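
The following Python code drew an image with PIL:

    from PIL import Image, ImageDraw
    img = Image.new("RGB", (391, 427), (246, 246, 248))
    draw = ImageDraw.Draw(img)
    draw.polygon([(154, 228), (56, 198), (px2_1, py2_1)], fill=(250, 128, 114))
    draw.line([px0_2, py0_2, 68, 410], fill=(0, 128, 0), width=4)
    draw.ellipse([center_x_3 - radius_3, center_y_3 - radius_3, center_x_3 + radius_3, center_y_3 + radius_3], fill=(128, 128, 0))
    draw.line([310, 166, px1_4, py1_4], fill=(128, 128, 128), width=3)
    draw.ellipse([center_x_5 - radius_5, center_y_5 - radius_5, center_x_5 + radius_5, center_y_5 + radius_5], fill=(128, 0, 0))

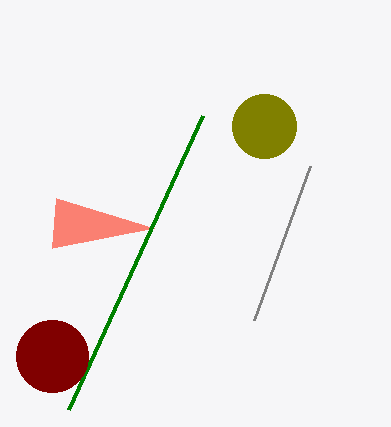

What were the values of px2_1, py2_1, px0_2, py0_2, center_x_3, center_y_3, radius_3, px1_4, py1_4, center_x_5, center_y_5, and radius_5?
px2_1 = 52
py2_1 = 248
px0_2 = 202
py0_2 = 116
center_x_3 = 264
center_y_3 = 126
radius_3 = 32
px1_4 = 254
py1_4 = 320
center_x_5 = 52
center_y_5 = 356
radius_5 = 36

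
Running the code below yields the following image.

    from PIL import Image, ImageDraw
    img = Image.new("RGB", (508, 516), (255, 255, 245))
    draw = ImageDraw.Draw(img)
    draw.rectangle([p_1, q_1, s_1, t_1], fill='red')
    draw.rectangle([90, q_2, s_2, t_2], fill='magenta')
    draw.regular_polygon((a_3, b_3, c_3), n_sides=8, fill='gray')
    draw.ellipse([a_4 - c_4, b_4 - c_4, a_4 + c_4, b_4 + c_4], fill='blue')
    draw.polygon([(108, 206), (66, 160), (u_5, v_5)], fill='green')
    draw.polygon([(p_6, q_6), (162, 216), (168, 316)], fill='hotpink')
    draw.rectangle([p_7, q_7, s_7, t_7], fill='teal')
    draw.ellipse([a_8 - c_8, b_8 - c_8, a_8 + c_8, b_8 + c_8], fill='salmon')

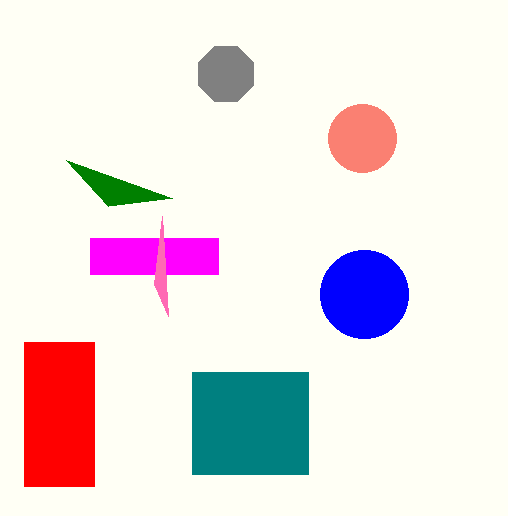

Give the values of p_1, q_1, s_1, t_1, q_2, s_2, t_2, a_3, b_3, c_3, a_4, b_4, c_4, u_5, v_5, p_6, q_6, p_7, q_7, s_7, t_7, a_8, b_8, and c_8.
p_1 = 24; q_1 = 342; s_1 = 94; t_1 = 486; q_2 = 238; s_2 = 218; t_2 = 274; a_3 = 226; b_3 = 74; c_3 = 30; a_4 = 364; b_4 = 294; c_4 = 44; u_5 = 172; v_5 = 198; p_6 = 154; q_6 = 284; p_7 = 192; q_7 = 372; s_7 = 308; t_7 = 474; a_8 = 362; b_8 = 138; c_8 = 34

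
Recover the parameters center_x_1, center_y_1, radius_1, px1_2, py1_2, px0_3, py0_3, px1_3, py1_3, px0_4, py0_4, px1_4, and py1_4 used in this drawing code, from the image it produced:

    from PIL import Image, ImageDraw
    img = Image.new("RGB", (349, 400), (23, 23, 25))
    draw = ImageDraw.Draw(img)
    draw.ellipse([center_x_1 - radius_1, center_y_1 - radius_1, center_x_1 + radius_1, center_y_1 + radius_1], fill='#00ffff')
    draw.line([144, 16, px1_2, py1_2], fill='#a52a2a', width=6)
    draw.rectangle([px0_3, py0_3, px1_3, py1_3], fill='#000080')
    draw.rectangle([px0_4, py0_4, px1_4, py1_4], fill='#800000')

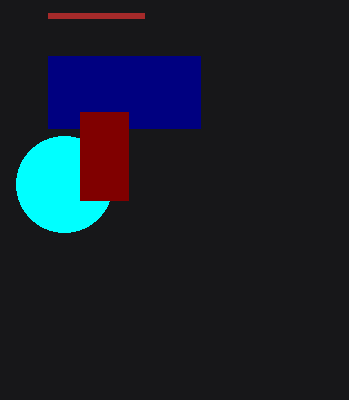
center_x_1 = 64
center_y_1 = 184
radius_1 = 48
px1_2 = 48
py1_2 = 16
px0_3 = 48
py0_3 = 56
px1_3 = 200
py1_3 = 128
px0_4 = 80
py0_4 = 112
px1_4 = 128
py1_4 = 200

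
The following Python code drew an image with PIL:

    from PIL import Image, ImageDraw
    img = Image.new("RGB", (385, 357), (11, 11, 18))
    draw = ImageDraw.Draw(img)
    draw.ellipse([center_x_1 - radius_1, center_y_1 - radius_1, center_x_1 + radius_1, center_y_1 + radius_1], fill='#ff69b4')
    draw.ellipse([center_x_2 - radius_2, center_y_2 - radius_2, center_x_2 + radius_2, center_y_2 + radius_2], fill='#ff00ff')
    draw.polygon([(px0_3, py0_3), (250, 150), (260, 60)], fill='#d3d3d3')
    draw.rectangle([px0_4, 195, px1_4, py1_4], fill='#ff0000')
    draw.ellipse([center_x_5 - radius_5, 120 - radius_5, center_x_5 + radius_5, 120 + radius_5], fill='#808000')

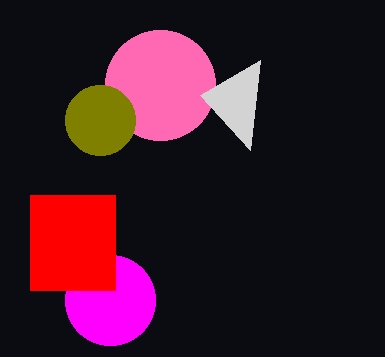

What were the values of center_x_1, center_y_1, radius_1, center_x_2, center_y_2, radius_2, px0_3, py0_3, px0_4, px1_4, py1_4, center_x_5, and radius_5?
center_x_1 = 160, center_y_1 = 85, radius_1 = 55, center_x_2 = 110, center_y_2 = 300, radius_2 = 45, px0_3 = 200, py0_3 = 95, px0_4 = 30, px1_4 = 115, py1_4 = 290, center_x_5 = 100, radius_5 = 35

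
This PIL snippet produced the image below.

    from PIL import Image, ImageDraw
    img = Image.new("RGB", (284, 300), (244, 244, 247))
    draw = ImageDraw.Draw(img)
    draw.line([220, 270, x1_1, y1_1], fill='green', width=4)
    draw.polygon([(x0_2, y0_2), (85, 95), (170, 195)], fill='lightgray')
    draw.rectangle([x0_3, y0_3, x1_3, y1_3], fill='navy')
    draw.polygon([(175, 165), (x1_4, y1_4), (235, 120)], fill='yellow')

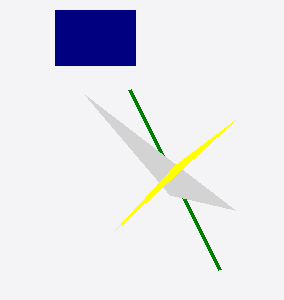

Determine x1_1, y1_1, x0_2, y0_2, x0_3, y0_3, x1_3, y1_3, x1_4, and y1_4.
x1_1 = 130, y1_1 = 90, x0_2 = 235, y0_2 = 210, x0_3 = 55, y0_3 = 10, x1_3 = 135, y1_3 = 65, x1_4 = 115, y1_4 = 230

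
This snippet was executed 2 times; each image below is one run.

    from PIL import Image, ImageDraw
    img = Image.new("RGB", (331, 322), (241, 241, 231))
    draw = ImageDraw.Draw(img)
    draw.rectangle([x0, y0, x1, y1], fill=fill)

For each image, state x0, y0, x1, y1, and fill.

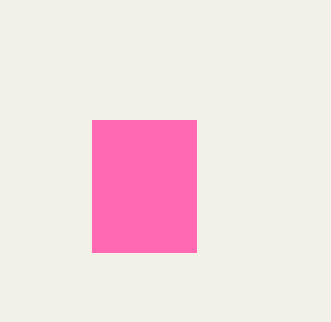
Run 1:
x0 = 92
y0 = 120
x1 = 196
y1 = 252
fill = 'hotpink'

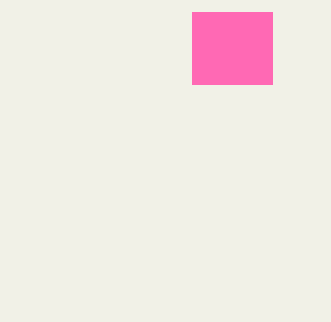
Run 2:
x0 = 192; y0 = 12; x1 = 272; y1 = 84; fill = 'hotpink'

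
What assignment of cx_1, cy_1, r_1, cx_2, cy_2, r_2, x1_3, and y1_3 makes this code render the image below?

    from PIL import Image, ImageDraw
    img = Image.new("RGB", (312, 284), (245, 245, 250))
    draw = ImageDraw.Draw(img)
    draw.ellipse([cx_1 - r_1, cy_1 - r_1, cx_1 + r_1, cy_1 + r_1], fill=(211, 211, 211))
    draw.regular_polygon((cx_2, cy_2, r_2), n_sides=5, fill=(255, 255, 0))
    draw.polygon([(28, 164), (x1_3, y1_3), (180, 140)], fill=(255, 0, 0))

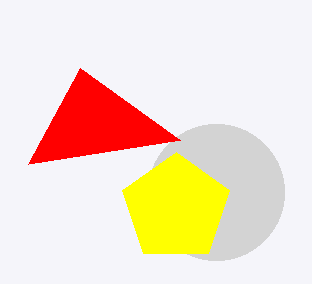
cx_1 = 216
cy_1 = 192
r_1 = 68
cx_2 = 176
cy_2 = 208
r_2 = 56
x1_3 = 80
y1_3 = 68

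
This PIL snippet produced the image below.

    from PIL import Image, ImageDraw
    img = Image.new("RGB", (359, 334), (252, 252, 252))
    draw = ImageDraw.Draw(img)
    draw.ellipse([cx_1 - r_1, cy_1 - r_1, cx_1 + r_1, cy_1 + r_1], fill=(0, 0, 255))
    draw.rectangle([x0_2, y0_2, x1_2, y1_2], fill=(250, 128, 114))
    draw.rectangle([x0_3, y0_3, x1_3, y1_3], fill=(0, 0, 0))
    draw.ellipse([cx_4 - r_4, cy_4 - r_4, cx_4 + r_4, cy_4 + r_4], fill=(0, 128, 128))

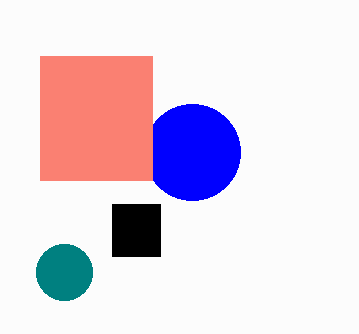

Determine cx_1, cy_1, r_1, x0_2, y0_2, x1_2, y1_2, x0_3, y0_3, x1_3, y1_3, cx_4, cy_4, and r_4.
cx_1 = 192
cy_1 = 152
r_1 = 48
x0_2 = 40
y0_2 = 56
x1_2 = 152
y1_2 = 180
x0_3 = 112
y0_3 = 204
x1_3 = 160
y1_3 = 256
cx_4 = 64
cy_4 = 272
r_4 = 28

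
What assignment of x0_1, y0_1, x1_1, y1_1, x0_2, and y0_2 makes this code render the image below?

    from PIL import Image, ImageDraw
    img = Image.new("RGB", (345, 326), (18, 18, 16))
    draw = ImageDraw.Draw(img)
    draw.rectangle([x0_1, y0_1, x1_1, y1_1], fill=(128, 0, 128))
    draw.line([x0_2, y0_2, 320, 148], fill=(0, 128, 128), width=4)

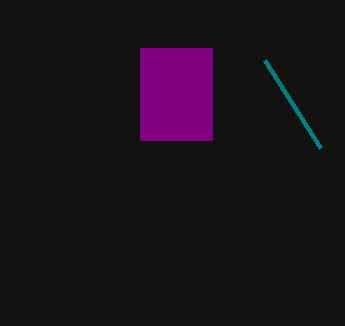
x0_1 = 140; y0_1 = 48; x1_1 = 212; y1_1 = 140; x0_2 = 264; y0_2 = 60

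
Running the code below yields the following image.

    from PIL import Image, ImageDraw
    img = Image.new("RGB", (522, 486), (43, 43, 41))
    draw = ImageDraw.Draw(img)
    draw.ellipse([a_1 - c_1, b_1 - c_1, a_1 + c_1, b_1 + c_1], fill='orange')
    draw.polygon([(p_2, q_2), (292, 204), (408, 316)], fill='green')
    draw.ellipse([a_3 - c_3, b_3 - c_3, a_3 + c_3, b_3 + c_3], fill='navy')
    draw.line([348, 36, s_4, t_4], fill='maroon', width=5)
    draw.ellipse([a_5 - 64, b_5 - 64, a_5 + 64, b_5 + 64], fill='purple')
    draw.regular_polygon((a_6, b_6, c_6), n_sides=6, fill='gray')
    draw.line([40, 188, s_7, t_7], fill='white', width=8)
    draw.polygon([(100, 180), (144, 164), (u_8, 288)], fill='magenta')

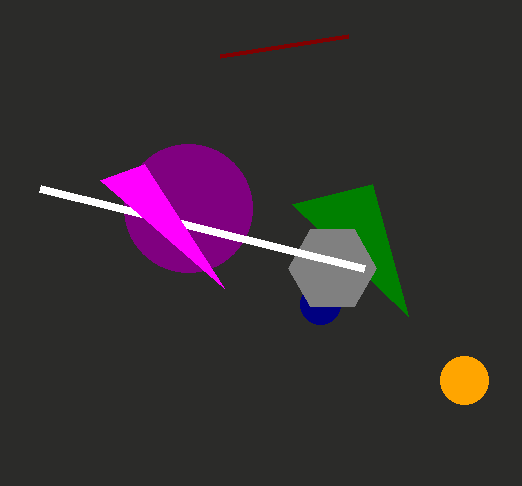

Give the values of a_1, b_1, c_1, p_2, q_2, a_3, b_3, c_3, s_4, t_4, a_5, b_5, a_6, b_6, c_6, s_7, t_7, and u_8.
a_1 = 464; b_1 = 380; c_1 = 24; p_2 = 372; q_2 = 184; a_3 = 320; b_3 = 304; c_3 = 20; s_4 = 220; t_4 = 56; a_5 = 188; b_5 = 208; a_6 = 332; b_6 = 268; c_6 = 44; s_7 = 364; t_7 = 268; u_8 = 224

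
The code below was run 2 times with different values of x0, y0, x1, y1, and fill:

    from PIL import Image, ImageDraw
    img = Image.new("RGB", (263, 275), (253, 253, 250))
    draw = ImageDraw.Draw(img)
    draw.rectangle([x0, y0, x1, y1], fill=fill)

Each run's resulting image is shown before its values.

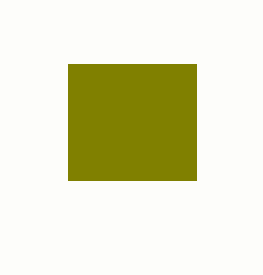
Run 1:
x0 = 68
y0 = 64
x1 = 196
y1 = 180
fill = 'olive'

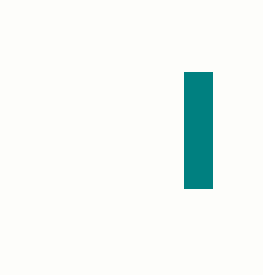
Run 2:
x0 = 184
y0 = 72
x1 = 212
y1 = 188
fill = 'teal'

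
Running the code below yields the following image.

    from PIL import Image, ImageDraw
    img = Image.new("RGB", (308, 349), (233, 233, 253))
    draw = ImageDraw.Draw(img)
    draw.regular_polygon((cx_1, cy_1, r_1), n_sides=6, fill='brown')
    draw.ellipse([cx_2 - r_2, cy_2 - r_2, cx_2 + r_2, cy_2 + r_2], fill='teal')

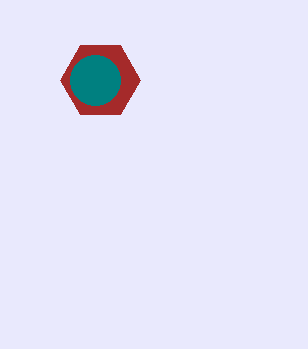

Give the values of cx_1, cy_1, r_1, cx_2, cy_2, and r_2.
cx_1 = 100; cy_1 = 80; r_1 = 40; cx_2 = 95; cy_2 = 80; r_2 = 25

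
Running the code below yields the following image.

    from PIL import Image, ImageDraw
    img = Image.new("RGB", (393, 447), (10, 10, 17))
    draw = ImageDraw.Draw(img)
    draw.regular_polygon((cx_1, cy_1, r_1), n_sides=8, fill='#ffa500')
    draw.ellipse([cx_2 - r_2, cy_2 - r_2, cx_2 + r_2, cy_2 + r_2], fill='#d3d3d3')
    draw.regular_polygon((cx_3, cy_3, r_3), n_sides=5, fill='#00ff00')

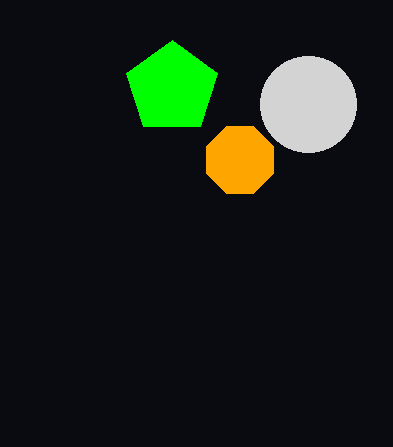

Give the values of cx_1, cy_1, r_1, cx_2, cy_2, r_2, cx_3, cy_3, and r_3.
cx_1 = 240; cy_1 = 160; r_1 = 36; cx_2 = 308; cy_2 = 104; r_2 = 48; cx_3 = 172; cy_3 = 88; r_3 = 48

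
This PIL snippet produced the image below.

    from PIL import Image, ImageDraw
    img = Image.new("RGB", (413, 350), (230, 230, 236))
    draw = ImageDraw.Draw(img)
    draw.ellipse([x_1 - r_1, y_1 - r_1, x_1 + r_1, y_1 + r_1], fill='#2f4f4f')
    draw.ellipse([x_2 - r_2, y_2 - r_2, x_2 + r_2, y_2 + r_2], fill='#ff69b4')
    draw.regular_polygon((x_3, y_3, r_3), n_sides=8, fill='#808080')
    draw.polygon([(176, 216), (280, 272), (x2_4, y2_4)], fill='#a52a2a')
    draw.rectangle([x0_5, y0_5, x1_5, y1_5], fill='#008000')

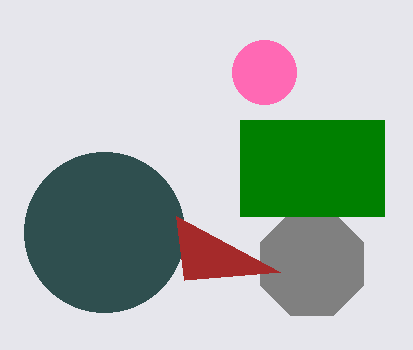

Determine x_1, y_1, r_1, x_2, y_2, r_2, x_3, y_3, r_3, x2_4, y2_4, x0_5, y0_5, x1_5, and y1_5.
x_1 = 104
y_1 = 232
r_1 = 80
x_2 = 264
y_2 = 72
r_2 = 32
x_3 = 312
y_3 = 264
r_3 = 56
x2_4 = 184
y2_4 = 280
x0_5 = 240
y0_5 = 120
x1_5 = 384
y1_5 = 216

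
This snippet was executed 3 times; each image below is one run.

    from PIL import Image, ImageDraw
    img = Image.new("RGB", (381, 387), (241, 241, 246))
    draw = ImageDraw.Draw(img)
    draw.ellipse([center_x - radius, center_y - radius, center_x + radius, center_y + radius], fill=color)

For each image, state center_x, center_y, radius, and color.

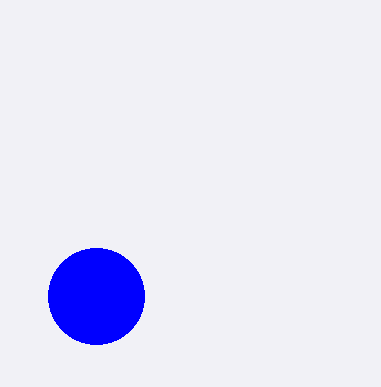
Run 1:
center_x = 96, center_y = 296, radius = 48, color = 'blue'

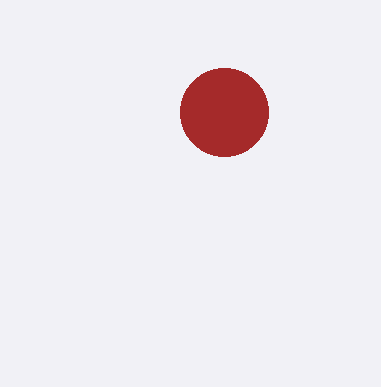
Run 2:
center_x = 224, center_y = 112, radius = 44, color = 'brown'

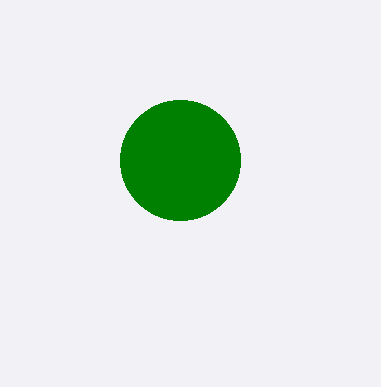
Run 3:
center_x = 180; center_y = 160; radius = 60; color = 'green'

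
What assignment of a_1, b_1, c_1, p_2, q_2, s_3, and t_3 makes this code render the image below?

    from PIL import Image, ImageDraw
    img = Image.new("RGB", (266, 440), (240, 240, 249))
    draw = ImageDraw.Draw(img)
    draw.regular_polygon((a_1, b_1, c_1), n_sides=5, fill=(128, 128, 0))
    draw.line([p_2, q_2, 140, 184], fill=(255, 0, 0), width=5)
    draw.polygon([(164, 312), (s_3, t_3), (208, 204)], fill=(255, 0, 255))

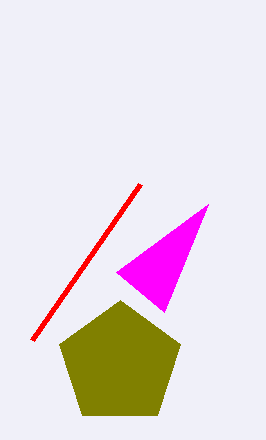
a_1 = 120; b_1 = 364; c_1 = 64; p_2 = 32; q_2 = 340; s_3 = 116; t_3 = 272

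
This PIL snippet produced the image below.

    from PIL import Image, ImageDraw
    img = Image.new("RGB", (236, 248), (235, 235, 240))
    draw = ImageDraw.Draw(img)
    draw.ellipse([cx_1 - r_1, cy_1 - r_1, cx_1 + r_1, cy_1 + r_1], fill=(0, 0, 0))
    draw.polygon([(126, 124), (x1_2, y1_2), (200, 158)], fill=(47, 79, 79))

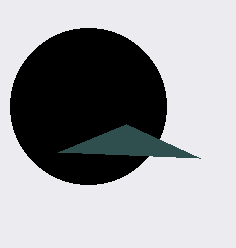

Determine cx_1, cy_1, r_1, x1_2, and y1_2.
cx_1 = 88
cy_1 = 106
r_1 = 78
x1_2 = 58
y1_2 = 152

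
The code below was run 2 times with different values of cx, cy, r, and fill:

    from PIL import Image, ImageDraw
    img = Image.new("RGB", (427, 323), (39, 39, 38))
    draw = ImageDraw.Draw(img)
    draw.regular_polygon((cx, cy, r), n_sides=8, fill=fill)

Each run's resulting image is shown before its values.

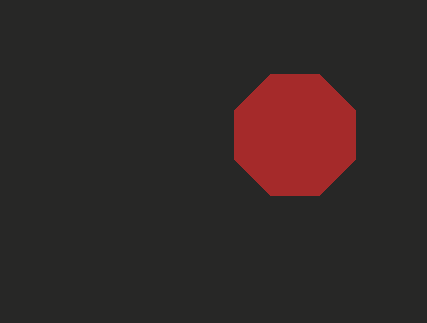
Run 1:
cx = 295, cy = 135, r = 65, fill = 'brown'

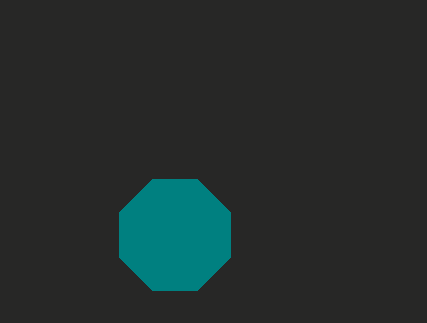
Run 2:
cx = 175, cy = 235, r = 60, fill = 'teal'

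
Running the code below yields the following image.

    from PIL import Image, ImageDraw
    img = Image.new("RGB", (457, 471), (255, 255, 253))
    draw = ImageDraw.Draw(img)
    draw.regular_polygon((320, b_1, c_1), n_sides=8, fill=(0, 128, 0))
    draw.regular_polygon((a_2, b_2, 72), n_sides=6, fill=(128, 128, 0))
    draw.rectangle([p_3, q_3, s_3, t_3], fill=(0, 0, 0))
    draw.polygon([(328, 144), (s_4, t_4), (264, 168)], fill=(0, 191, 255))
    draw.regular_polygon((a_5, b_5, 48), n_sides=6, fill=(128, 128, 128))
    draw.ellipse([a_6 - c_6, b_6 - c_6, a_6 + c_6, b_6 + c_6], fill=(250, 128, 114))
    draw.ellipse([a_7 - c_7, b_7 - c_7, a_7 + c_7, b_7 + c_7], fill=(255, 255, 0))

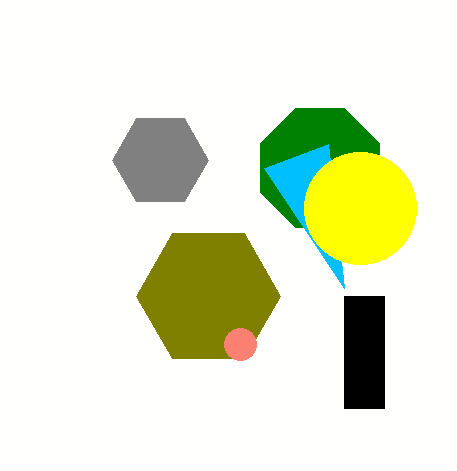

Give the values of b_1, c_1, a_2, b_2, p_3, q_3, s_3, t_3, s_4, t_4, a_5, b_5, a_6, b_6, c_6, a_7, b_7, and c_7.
b_1 = 168
c_1 = 64
a_2 = 208
b_2 = 296
p_3 = 344
q_3 = 296
s_3 = 384
t_3 = 408
s_4 = 344
t_4 = 288
a_5 = 160
b_5 = 160
a_6 = 240
b_6 = 344
c_6 = 16
a_7 = 360
b_7 = 208
c_7 = 56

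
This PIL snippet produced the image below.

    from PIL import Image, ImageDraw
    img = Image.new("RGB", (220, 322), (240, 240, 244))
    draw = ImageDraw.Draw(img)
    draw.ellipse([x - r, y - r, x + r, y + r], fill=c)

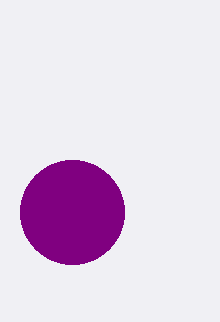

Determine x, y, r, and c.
x = 72, y = 212, r = 52, c = 'purple'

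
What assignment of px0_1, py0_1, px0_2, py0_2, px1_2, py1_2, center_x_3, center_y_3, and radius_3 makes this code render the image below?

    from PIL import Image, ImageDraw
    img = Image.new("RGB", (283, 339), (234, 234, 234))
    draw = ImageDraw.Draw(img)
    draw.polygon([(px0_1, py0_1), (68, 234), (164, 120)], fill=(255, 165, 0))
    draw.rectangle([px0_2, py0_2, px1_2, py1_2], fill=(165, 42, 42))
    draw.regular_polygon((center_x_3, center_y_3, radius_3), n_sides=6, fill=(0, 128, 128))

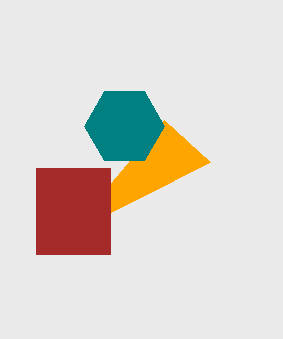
px0_1 = 210
py0_1 = 162
px0_2 = 36
py0_2 = 168
px1_2 = 110
py1_2 = 254
center_x_3 = 124
center_y_3 = 126
radius_3 = 40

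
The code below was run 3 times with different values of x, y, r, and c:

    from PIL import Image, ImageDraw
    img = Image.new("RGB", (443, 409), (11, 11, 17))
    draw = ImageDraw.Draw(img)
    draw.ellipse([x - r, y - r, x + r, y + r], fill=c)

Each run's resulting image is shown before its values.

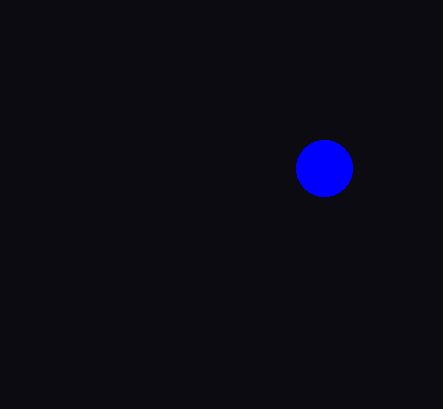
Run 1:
x = 324, y = 168, r = 28, c = 'blue'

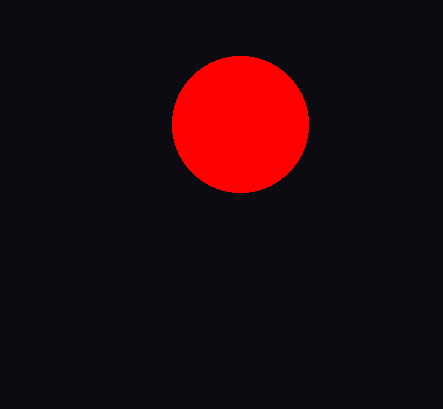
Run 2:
x = 240
y = 124
r = 68
c = 'red'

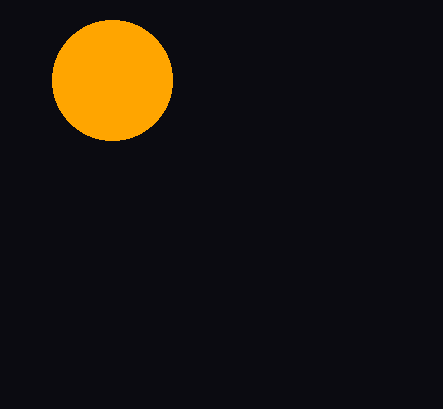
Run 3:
x = 112; y = 80; r = 60; c = 'orange'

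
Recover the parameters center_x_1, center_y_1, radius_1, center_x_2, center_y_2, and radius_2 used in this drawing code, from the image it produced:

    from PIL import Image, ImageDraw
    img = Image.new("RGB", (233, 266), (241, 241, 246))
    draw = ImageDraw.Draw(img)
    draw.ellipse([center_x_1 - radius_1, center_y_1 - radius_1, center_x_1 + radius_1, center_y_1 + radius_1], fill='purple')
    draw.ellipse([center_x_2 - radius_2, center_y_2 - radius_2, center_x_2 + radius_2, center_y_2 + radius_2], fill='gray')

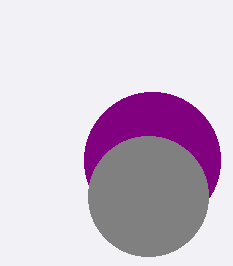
center_x_1 = 152, center_y_1 = 160, radius_1 = 68, center_x_2 = 148, center_y_2 = 196, radius_2 = 60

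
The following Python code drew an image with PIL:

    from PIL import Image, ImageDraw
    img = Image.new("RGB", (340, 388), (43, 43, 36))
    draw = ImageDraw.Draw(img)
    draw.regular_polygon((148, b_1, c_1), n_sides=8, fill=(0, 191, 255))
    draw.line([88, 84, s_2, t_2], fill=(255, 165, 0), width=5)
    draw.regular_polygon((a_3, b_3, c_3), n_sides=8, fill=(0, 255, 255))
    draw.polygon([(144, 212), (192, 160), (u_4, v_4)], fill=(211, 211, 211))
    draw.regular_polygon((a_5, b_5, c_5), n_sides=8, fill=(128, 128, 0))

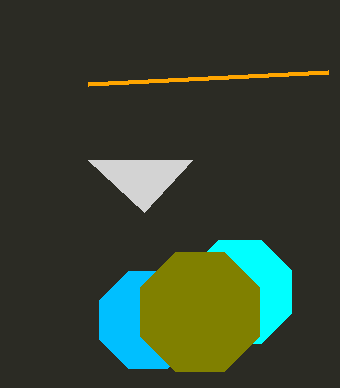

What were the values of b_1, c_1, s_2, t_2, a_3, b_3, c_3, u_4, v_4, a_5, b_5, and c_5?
b_1 = 320
c_1 = 52
s_2 = 328
t_2 = 72
a_3 = 240
b_3 = 292
c_3 = 56
u_4 = 88
v_4 = 160
a_5 = 200
b_5 = 312
c_5 = 64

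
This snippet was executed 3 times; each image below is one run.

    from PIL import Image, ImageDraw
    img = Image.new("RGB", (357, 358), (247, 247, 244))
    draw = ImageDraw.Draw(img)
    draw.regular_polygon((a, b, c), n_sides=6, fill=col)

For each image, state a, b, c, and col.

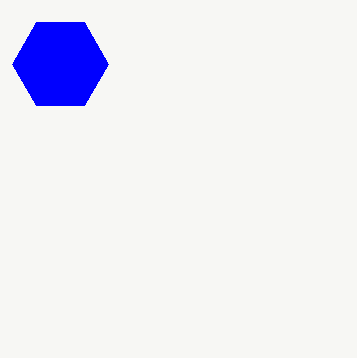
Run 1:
a = 60, b = 64, c = 48, col = 'blue'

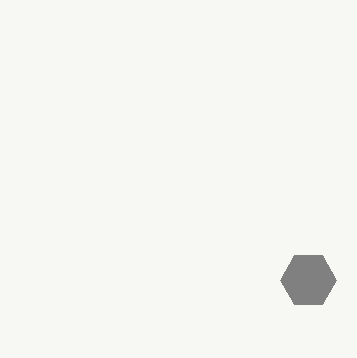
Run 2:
a = 308
b = 280
c = 28
col = 'gray'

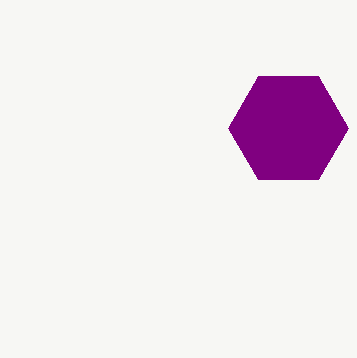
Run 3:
a = 288, b = 128, c = 60, col = 'purple'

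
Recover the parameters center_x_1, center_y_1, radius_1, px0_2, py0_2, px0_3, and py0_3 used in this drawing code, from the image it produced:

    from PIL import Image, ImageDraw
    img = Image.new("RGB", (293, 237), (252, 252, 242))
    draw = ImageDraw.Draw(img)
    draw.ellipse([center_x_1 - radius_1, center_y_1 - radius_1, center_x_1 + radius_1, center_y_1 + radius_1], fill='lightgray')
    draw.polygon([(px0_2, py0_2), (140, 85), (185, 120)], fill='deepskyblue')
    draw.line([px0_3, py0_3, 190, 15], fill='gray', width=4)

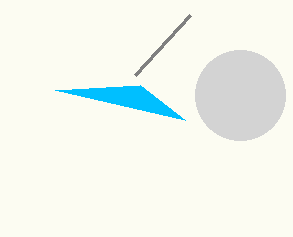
center_x_1 = 240; center_y_1 = 95; radius_1 = 45; px0_2 = 55; py0_2 = 90; px0_3 = 135; py0_3 = 75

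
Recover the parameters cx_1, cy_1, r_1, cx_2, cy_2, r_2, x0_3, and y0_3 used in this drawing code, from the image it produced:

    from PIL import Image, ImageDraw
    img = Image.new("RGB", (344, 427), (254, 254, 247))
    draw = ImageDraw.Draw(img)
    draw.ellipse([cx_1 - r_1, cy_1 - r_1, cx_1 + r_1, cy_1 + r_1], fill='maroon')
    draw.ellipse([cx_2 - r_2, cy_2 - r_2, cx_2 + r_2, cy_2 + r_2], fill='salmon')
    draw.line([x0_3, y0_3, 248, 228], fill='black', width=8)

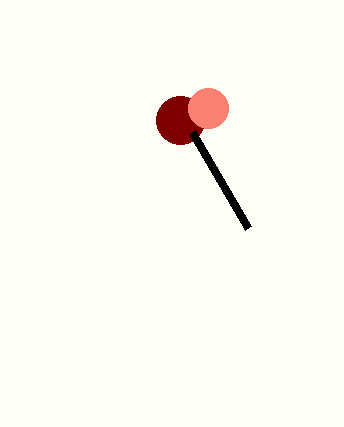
cx_1 = 180, cy_1 = 120, r_1 = 24, cx_2 = 208, cy_2 = 108, r_2 = 20, x0_3 = 192, y0_3 = 132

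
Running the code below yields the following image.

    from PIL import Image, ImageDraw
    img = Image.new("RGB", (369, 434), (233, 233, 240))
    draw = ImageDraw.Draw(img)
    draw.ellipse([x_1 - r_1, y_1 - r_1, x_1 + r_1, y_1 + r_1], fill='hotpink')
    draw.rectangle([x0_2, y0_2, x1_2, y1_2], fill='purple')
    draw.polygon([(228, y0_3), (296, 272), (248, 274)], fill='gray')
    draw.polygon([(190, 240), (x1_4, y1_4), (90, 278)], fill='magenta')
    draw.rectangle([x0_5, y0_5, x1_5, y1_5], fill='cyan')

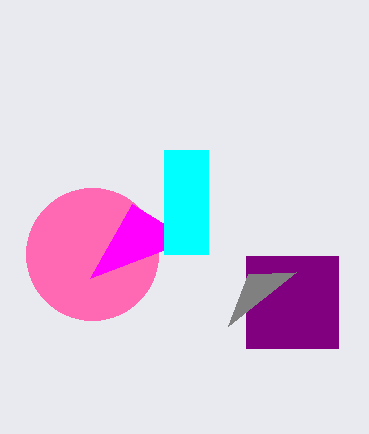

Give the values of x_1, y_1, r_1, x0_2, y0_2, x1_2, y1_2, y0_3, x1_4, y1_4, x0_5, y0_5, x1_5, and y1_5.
x_1 = 92
y_1 = 254
r_1 = 66
x0_2 = 246
y0_2 = 256
x1_2 = 338
y1_2 = 348
y0_3 = 326
x1_4 = 132
y1_4 = 204
x0_5 = 164
y0_5 = 150
x1_5 = 208
y1_5 = 254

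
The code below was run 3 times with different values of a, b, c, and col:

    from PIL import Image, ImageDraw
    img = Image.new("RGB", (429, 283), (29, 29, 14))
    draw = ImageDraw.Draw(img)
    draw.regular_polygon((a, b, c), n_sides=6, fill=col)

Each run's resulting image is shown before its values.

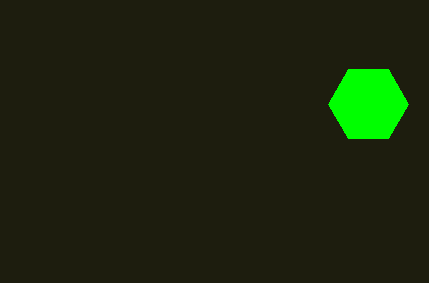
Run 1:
a = 368, b = 104, c = 40, col = 'lime'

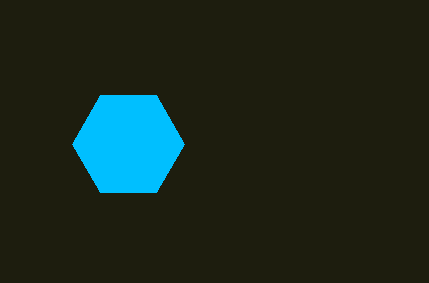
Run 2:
a = 128, b = 144, c = 56, col = 'deepskyblue'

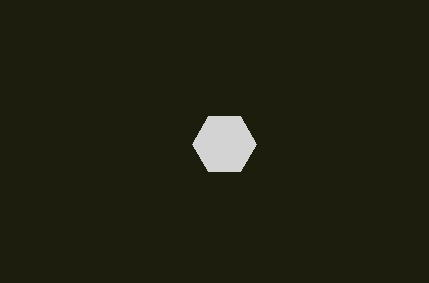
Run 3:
a = 224
b = 144
c = 32
col = 'lightgray'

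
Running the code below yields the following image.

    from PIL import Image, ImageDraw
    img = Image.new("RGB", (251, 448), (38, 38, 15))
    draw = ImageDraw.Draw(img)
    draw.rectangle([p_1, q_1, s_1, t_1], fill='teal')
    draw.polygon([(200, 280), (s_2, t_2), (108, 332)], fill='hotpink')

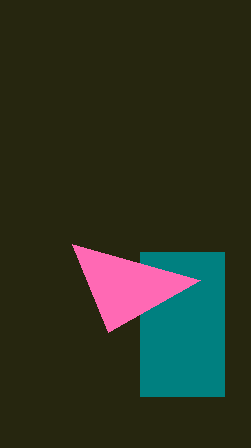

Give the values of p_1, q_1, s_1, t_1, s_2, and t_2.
p_1 = 140
q_1 = 252
s_1 = 224
t_1 = 396
s_2 = 72
t_2 = 244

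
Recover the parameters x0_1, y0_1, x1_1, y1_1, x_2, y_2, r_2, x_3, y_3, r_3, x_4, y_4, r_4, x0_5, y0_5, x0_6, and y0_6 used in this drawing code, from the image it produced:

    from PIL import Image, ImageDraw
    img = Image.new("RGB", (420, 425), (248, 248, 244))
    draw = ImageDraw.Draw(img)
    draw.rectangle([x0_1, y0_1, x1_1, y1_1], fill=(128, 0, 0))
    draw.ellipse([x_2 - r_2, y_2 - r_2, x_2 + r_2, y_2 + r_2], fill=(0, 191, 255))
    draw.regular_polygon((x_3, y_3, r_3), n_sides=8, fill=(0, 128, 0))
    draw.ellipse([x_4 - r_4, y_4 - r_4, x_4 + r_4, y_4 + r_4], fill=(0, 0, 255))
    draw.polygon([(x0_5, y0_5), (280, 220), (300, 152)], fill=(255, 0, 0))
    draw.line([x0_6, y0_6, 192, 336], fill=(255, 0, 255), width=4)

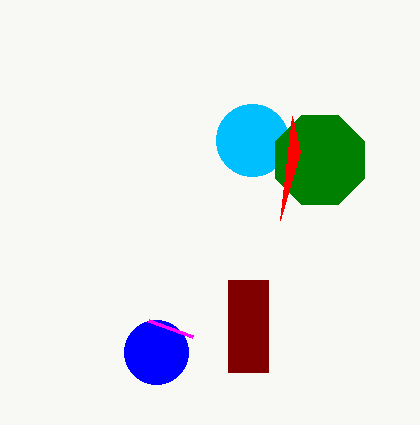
x0_1 = 228, y0_1 = 280, x1_1 = 268, y1_1 = 372, x_2 = 252, y_2 = 140, r_2 = 36, x_3 = 320, y_3 = 160, r_3 = 48, x_4 = 156, y_4 = 352, r_4 = 32, x0_5 = 292, y0_5 = 116, x0_6 = 148, y0_6 = 320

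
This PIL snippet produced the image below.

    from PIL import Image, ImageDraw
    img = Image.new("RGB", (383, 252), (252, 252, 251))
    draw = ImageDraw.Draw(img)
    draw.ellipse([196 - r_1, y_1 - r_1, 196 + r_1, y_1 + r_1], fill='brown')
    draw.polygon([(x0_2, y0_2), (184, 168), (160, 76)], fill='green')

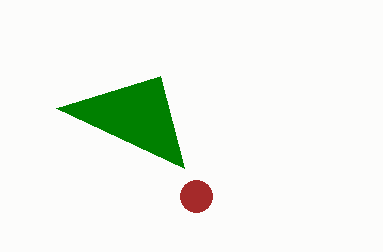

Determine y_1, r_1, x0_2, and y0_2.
y_1 = 196; r_1 = 16; x0_2 = 56; y0_2 = 108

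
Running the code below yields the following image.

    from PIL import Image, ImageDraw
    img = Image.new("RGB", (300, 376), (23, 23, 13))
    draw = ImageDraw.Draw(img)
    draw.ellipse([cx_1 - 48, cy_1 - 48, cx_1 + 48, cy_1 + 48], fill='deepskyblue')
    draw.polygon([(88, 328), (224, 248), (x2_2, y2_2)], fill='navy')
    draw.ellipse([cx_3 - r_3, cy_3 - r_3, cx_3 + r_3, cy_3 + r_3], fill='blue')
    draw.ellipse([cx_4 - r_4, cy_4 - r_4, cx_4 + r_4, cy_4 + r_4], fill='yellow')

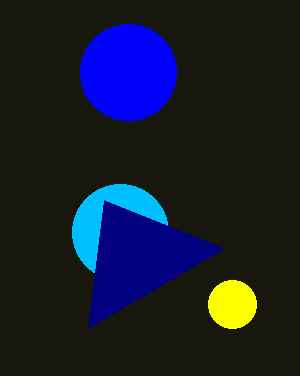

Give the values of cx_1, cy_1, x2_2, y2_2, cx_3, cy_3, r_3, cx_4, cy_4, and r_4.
cx_1 = 120; cy_1 = 232; x2_2 = 104; y2_2 = 200; cx_3 = 128; cy_3 = 72; r_3 = 48; cx_4 = 232; cy_4 = 304; r_4 = 24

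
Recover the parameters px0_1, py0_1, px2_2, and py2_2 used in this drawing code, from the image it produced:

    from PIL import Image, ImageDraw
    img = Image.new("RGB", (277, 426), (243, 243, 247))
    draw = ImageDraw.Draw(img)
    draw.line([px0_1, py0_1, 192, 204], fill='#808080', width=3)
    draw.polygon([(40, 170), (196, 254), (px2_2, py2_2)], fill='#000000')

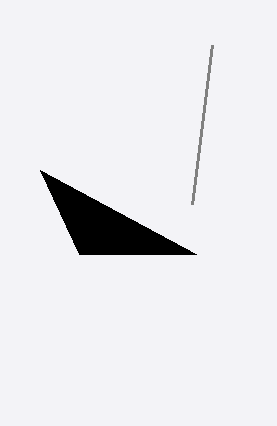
px0_1 = 212
py0_1 = 45
px2_2 = 79
py2_2 = 254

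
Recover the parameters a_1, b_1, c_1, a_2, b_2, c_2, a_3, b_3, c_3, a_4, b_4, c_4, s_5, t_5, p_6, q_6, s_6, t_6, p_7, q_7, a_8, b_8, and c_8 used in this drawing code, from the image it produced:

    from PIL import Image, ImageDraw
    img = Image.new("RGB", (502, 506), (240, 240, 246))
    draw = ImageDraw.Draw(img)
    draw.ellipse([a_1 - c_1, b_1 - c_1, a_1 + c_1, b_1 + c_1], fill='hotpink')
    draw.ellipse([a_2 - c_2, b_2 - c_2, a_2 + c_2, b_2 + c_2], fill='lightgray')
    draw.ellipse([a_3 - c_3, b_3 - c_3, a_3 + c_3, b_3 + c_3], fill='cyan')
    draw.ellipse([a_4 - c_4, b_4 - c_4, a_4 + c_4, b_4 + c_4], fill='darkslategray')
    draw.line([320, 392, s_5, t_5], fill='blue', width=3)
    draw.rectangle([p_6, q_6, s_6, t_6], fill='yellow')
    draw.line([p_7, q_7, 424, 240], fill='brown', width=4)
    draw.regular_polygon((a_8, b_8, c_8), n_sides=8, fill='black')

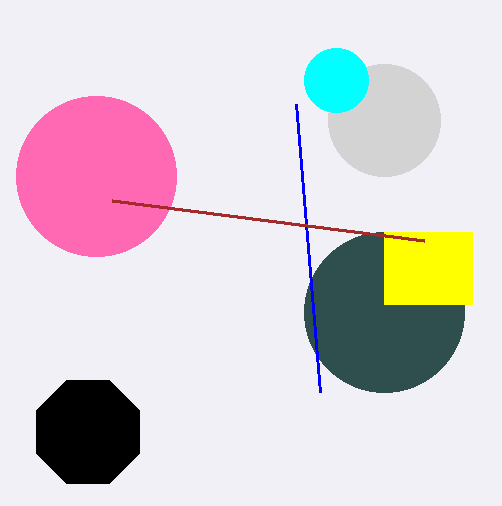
a_1 = 96; b_1 = 176; c_1 = 80; a_2 = 384; b_2 = 120; c_2 = 56; a_3 = 336; b_3 = 80; c_3 = 32; a_4 = 384; b_4 = 312; c_4 = 80; s_5 = 296; t_5 = 104; p_6 = 384; q_6 = 232; s_6 = 472; t_6 = 304; p_7 = 112; q_7 = 200; a_8 = 88; b_8 = 432; c_8 = 56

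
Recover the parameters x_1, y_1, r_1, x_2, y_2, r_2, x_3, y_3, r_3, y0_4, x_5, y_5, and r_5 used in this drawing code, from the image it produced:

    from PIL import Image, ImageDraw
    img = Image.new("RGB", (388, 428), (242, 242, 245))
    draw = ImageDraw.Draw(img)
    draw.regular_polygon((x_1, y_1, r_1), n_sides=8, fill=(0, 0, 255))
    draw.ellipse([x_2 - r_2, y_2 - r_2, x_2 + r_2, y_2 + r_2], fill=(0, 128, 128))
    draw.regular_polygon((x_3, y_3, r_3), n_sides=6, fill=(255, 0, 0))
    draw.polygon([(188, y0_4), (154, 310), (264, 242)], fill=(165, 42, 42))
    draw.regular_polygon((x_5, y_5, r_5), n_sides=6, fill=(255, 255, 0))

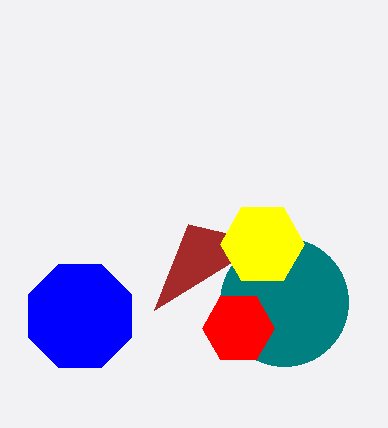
x_1 = 80
y_1 = 316
r_1 = 56
x_2 = 284
y_2 = 302
r_2 = 64
x_3 = 238
y_3 = 328
r_3 = 36
y0_4 = 224
x_5 = 262
y_5 = 244
r_5 = 42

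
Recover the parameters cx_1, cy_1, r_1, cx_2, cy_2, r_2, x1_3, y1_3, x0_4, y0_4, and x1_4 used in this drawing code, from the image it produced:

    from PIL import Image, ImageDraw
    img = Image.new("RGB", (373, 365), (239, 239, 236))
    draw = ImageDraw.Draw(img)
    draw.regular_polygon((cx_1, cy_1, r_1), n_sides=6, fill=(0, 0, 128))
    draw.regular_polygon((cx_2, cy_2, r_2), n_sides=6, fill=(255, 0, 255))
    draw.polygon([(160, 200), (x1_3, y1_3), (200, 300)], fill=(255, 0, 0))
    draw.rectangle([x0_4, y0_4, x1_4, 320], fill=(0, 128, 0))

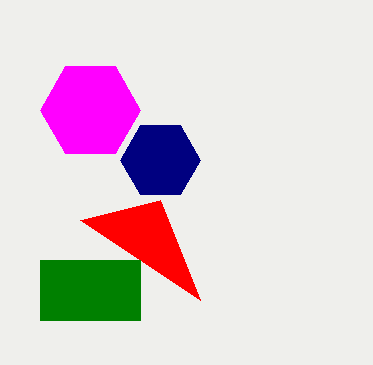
cx_1 = 160
cy_1 = 160
r_1 = 40
cx_2 = 90
cy_2 = 110
r_2 = 50
x1_3 = 80
y1_3 = 220
x0_4 = 40
y0_4 = 260
x1_4 = 140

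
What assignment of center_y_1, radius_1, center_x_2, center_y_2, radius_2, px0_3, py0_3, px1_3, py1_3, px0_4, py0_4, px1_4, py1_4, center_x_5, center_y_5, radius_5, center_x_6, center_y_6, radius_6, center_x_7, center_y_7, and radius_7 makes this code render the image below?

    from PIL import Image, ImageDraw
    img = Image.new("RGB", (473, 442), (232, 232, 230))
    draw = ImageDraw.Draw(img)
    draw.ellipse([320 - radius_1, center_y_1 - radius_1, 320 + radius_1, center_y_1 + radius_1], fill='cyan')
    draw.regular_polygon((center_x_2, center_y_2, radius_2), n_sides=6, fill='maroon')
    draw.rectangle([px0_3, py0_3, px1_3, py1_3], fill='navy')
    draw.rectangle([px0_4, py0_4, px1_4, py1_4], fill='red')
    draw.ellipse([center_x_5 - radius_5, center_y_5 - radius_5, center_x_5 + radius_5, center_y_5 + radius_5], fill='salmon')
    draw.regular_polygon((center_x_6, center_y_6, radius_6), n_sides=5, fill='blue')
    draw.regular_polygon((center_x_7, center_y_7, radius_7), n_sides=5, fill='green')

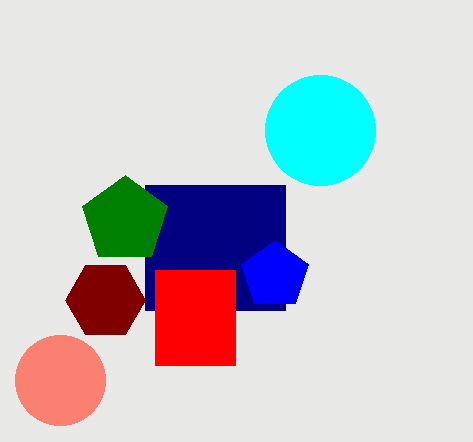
center_y_1 = 130; radius_1 = 55; center_x_2 = 105; center_y_2 = 300; radius_2 = 40; px0_3 = 145; py0_3 = 185; px1_3 = 285; py1_3 = 310; px0_4 = 155; py0_4 = 270; px1_4 = 235; py1_4 = 365; center_x_5 = 60; center_y_5 = 380; radius_5 = 45; center_x_6 = 275; center_y_6 = 275; radius_6 = 35; center_x_7 = 125; center_y_7 = 220; radius_7 = 45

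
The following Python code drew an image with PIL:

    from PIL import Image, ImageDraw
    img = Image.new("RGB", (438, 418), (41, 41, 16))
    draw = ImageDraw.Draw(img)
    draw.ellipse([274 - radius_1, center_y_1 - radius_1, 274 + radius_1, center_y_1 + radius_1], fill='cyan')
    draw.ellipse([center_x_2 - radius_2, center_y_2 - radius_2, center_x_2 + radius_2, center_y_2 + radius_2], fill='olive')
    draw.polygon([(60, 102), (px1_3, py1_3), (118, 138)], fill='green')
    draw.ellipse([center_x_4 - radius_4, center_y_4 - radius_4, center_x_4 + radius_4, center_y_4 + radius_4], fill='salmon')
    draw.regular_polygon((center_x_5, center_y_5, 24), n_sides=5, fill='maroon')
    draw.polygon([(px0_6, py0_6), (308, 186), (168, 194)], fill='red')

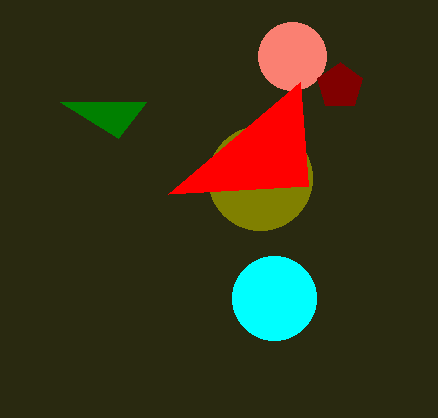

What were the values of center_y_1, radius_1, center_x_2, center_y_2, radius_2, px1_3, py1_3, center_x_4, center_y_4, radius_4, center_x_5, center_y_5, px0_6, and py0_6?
center_y_1 = 298, radius_1 = 42, center_x_2 = 260, center_y_2 = 178, radius_2 = 52, px1_3 = 146, py1_3 = 102, center_x_4 = 292, center_y_4 = 56, radius_4 = 34, center_x_5 = 340, center_y_5 = 86, px0_6 = 300, py0_6 = 82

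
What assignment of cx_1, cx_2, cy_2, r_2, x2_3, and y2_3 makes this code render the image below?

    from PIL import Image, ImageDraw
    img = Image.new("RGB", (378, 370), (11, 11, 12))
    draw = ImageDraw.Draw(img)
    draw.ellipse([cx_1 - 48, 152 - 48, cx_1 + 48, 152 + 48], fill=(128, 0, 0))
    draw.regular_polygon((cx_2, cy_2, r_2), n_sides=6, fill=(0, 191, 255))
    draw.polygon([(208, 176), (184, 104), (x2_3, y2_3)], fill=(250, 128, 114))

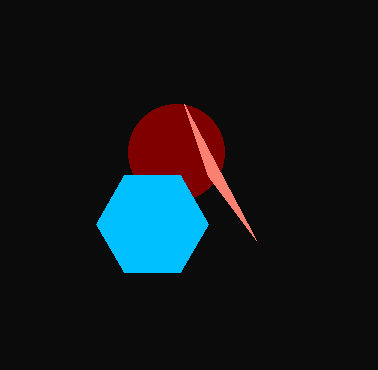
cx_1 = 176; cx_2 = 152; cy_2 = 224; r_2 = 56; x2_3 = 256; y2_3 = 240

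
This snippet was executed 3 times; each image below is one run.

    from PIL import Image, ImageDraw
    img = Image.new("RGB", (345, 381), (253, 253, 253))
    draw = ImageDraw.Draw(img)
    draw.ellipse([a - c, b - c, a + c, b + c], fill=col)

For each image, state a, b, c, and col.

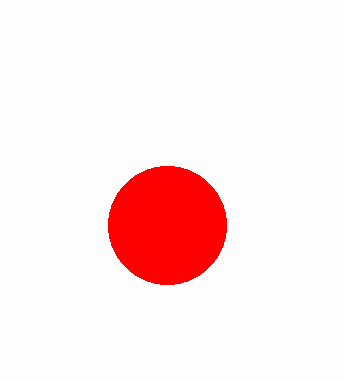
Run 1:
a = 167; b = 225; c = 59; col = 'red'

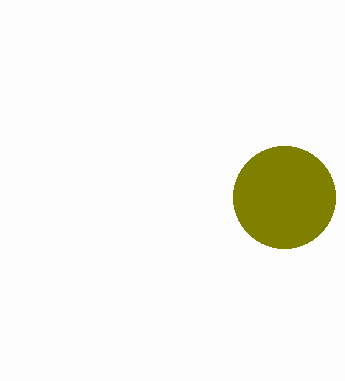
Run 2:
a = 284; b = 197; c = 51; col = 'olive'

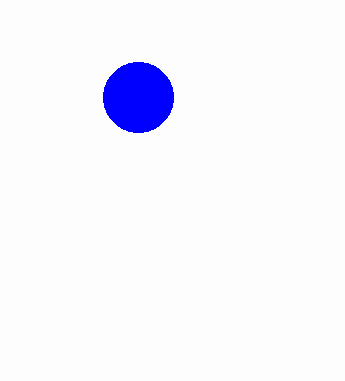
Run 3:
a = 138
b = 97
c = 35
col = 'blue'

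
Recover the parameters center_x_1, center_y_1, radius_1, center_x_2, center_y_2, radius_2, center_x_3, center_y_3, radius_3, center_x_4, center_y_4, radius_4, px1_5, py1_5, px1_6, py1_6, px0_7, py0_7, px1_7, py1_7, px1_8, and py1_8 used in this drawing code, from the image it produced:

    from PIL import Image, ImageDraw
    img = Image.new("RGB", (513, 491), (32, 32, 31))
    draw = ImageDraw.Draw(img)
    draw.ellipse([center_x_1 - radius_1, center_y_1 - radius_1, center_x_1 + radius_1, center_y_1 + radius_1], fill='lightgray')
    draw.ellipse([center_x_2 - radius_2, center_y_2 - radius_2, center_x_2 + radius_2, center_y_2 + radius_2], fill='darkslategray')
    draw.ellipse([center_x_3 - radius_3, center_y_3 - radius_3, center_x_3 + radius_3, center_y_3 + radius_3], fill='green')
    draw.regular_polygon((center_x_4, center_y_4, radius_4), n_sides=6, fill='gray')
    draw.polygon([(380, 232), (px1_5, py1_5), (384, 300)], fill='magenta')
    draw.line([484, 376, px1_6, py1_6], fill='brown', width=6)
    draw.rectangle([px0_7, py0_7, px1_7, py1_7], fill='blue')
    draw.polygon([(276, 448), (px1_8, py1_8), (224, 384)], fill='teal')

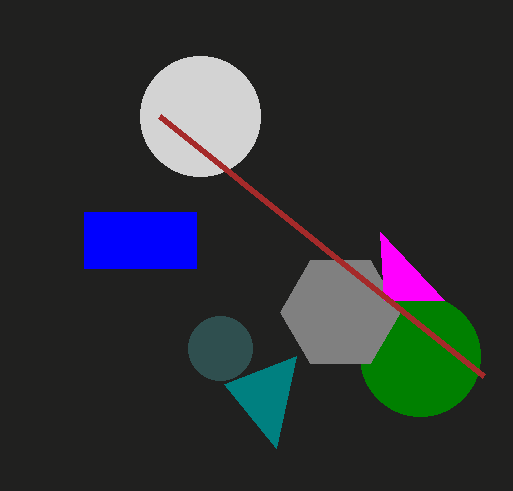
center_x_1 = 200; center_y_1 = 116; radius_1 = 60; center_x_2 = 220; center_y_2 = 348; radius_2 = 32; center_x_3 = 420; center_y_3 = 356; radius_3 = 60; center_x_4 = 340; center_y_4 = 312; radius_4 = 60; px1_5 = 444; py1_5 = 300; px1_6 = 160; py1_6 = 116; px0_7 = 84; py0_7 = 212; px1_7 = 196; py1_7 = 268; px1_8 = 296; py1_8 = 356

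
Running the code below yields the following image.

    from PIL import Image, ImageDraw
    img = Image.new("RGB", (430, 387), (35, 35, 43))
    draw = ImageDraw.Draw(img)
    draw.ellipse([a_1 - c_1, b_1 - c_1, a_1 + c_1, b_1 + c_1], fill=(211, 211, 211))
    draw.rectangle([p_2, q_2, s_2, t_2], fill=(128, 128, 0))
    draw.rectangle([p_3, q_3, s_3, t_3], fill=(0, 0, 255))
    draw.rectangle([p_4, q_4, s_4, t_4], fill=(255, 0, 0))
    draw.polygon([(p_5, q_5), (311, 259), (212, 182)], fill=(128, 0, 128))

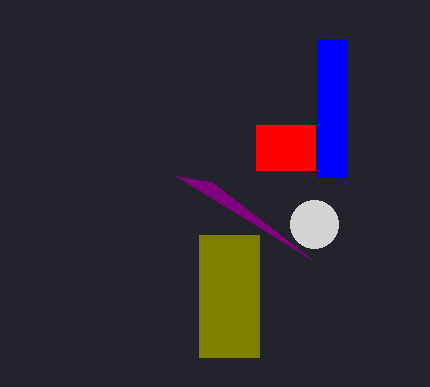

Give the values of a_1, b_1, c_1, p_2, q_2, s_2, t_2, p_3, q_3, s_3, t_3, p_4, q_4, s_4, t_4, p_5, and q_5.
a_1 = 314
b_1 = 224
c_1 = 24
p_2 = 199
q_2 = 235
s_2 = 259
t_2 = 357
p_3 = 317
q_3 = 39
s_3 = 347
t_3 = 177
p_4 = 256
q_4 = 125
s_4 = 315
t_4 = 170
p_5 = 176
q_5 = 176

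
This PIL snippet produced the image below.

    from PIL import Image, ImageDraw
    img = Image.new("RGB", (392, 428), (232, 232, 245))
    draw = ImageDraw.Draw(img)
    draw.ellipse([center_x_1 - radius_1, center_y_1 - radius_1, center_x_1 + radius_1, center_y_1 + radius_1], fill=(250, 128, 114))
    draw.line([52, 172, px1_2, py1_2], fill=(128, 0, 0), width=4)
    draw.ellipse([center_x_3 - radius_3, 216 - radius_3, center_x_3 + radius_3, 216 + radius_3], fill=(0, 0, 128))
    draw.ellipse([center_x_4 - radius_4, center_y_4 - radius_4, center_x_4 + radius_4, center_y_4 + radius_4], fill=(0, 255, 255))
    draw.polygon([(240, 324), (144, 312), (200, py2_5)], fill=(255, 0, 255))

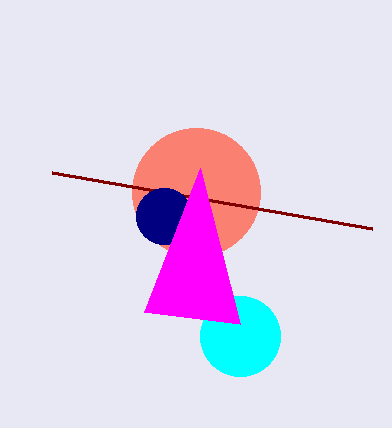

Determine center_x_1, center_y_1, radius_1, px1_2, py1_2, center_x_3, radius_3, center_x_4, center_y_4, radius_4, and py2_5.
center_x_1 = 196
center_y_1 = 192
radius_1 = 64
px1_2 = 372
py1_2 = 228
center_x_3 = 164
radius_3 = 28
center_x_4 = 240
center_y_4 = 336
radius_4 = 40
py2_5 = 168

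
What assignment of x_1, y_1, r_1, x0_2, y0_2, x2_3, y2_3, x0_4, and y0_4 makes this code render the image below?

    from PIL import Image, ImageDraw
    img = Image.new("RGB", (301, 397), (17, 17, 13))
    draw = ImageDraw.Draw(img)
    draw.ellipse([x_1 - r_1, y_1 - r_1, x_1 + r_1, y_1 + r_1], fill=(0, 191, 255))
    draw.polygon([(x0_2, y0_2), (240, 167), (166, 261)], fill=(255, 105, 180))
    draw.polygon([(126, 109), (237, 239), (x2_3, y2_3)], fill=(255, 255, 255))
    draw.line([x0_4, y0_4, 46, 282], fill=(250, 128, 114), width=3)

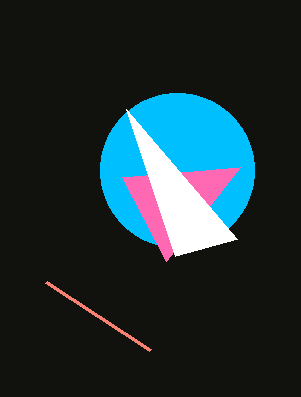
x_1 = 177, y_1 = 170, r_1 = 77, x0_2 = 122, y0_2 = 177, x2_3 = 175, y2_3 = 256, x0_4 = 150, y0_4 = 350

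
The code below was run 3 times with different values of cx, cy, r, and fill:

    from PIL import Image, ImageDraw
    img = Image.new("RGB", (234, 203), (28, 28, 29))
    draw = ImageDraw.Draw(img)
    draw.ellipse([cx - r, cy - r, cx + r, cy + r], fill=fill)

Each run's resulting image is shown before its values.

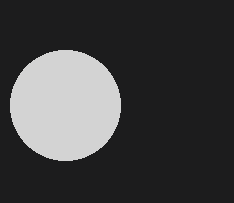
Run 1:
cx = 65; cy = 105; r = 55; fill = 'lightgray'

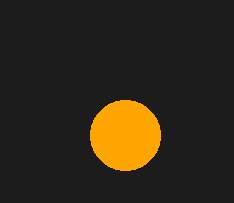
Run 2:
cx = 125; cy = 135; r = 35; fill = 'orange'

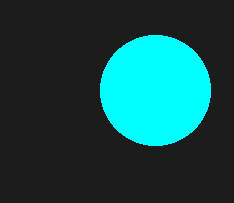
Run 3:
cx = 155; cy = 90; r = 55; fill = 'cyan'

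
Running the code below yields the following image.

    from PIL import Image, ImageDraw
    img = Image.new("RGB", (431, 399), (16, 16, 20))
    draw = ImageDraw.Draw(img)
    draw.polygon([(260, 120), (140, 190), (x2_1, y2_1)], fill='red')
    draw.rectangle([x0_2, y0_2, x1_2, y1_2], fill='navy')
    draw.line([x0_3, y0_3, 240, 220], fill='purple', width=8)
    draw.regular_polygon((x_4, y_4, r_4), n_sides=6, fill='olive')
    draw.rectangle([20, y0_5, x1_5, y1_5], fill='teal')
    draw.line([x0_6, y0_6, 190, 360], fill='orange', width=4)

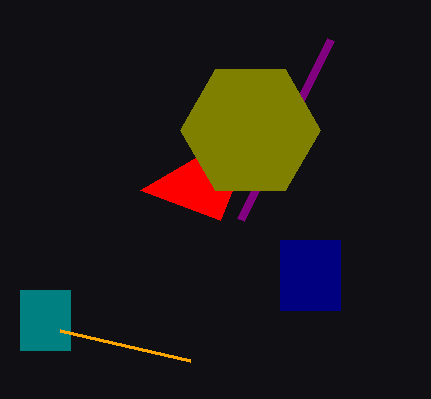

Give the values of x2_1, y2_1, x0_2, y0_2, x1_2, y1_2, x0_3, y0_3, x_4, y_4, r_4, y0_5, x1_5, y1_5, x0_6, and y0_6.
x2_1 = 220, y2_1 = 220, x0_2 = 280, y0_2 = 240, x1_2 = 340, y1_2 = 310, x0_3 = 330, y0_3 = 40, x_4 = 250, y_4 = 130, r_4 = 70, y0_5 = 290, x1_5 = 70, y1_5 = 350, x0_6 = 60, y0_6 = 330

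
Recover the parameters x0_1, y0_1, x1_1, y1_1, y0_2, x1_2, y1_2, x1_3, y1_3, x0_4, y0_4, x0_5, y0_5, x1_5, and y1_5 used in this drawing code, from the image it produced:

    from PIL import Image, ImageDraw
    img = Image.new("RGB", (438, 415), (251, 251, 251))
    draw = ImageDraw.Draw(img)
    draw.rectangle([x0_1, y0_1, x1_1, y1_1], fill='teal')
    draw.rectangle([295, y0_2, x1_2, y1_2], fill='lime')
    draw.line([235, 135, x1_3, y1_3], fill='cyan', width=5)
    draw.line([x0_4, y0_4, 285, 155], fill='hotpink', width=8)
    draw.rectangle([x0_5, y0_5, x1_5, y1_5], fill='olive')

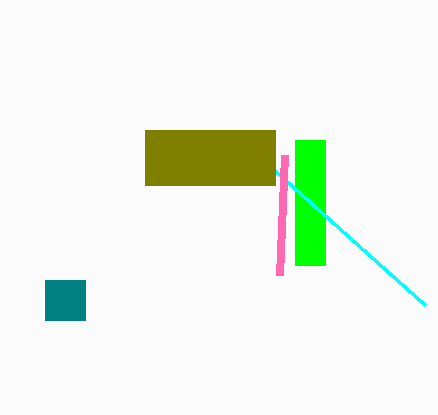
x0_1 = 45
y0_1 = 280
x1_1 = 85
y1_1 = 320
y0_2 = 140
x1_2 = 325
y1_2 = 265
x1_3 = 425
y1_3 = 305
x0_4 = 280
y0_4 = 275
x0_5 = 145
y0_5 = 130
x1_5 = 275
y1_5 = 185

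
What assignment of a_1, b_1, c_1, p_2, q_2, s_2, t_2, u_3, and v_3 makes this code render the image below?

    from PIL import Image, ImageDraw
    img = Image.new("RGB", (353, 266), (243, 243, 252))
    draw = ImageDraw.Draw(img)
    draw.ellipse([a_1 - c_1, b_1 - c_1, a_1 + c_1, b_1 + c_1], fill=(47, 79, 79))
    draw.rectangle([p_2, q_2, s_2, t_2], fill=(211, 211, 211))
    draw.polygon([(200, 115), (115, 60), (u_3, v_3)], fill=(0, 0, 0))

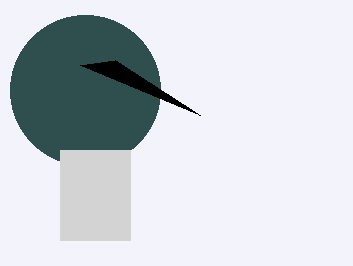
a_1 = 85; b_1 = 90; c_1 = 75; p_2 = 60; q_2 = 150; s_2 = 130; t_2 = 240; u_3 = 80; v_3 = 65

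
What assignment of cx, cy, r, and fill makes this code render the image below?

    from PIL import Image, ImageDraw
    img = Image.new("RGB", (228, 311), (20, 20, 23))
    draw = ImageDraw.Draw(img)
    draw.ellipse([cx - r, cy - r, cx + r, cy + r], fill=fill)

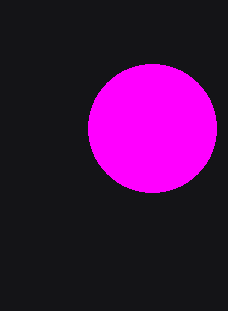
cx = 152; cy = 128; r = 64; fill = 'magenta'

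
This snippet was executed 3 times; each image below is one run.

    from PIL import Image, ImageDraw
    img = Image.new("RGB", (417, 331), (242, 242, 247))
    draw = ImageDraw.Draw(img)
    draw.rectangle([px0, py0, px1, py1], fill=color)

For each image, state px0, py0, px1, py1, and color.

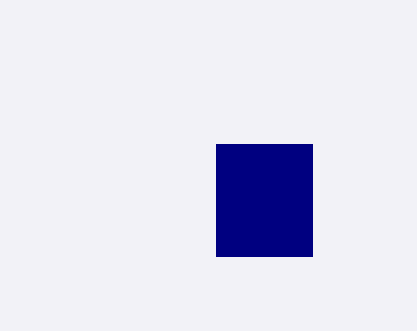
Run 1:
px0 = 216, py0 = 144, px1 = 312, py1 = 256, color = 'navy'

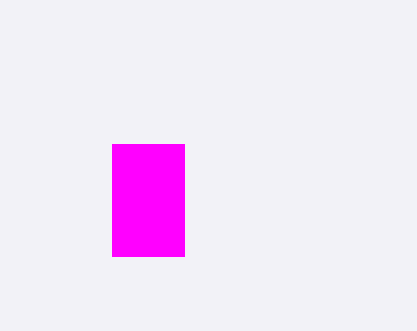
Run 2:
px0 = 112
py0 = 144
px1 = 184
py1 = 256
color = 'magenta'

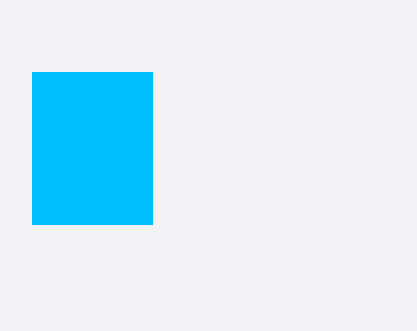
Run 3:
px0 = 32; py0 = 72; px1 = 152; py1 = 224; color = 'deepskyblue'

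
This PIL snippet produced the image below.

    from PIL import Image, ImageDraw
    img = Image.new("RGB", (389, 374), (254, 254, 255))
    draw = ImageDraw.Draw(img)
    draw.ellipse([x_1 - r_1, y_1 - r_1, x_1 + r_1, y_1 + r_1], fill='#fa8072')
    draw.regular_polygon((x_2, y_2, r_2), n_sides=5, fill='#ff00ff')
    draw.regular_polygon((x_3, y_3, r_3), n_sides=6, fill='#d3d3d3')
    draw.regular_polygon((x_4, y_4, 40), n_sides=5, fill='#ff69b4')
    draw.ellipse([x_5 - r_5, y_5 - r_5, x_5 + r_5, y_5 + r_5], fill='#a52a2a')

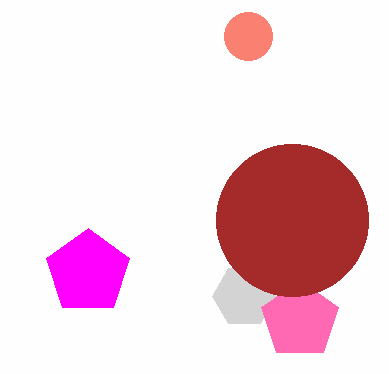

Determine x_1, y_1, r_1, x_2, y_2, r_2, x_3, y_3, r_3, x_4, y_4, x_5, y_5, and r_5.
x_1 = 248
y_1 = 36
r_1 = 24
x_2 = 88
y_2 = 272
r_2 = 44
x_3 = 244
y_3 = 296
r_3 = 32
x_4 = 300
y_4 = 320
x_5 = 292
y_5 = 220
r_5 = 76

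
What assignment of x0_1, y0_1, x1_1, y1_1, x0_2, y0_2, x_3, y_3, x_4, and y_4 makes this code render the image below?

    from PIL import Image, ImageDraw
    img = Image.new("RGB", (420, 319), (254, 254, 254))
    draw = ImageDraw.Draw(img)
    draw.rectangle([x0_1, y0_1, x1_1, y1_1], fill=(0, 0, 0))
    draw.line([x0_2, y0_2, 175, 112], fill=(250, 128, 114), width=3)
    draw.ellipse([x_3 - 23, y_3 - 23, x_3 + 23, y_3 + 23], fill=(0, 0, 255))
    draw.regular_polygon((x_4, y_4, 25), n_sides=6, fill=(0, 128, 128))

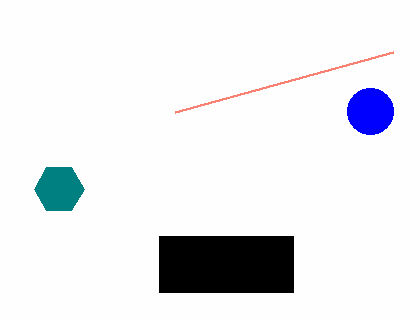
x0_1 = 159; y0_1 = 236; x1_1 = 293; y1_1 = 292; x0_2 = 393; y0_2 = 52; x_3 = 370; y_3 = 111; x_4 = 59; y_4 = 189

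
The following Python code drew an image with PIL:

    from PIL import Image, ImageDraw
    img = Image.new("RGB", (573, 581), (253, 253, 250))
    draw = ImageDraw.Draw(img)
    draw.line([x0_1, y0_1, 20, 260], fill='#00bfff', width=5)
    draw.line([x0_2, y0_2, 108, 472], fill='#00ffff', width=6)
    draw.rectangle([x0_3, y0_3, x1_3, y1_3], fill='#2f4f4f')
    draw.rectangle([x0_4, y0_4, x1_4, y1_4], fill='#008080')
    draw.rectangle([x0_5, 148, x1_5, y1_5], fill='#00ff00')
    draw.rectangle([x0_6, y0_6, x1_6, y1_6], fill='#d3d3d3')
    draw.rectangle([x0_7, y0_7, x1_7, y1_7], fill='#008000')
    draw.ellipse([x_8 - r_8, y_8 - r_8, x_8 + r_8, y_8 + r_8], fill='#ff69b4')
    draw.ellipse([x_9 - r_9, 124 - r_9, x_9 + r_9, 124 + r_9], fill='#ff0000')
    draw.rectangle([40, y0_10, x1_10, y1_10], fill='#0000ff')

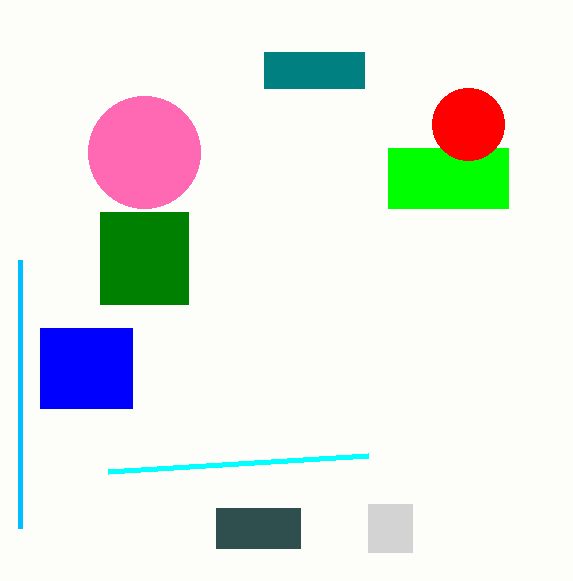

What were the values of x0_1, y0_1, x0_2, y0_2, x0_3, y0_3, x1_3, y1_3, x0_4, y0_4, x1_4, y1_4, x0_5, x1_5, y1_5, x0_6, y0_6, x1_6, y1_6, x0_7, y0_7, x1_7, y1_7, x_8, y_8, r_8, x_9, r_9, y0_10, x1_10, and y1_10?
x0_1 = 20, y0_1 = 528, x0_2 = 368, y0_2 = 456, x0_3 = 216, y0_3 = 508, x1_3 = 300, y1_3 = 548, x0_4 = 264, y0_4 = 52, x1_4 = 364, y1_4 = 88, x0_5 = 388, x1_5 = 508, y1_5 = 208, x0_6 = 368, y0_6 = 504, x1_6 = 412, y1_6 = 552, x0_7 = 100, y0_7 = 212, x1_7 = 188, y1_7 = 304, x_8 = 144, y_8 = 152, r_8 = 56, x_9 = 468, r_9 = 36, y0_10 = 328, x1_10 = 132, y1_10 = 408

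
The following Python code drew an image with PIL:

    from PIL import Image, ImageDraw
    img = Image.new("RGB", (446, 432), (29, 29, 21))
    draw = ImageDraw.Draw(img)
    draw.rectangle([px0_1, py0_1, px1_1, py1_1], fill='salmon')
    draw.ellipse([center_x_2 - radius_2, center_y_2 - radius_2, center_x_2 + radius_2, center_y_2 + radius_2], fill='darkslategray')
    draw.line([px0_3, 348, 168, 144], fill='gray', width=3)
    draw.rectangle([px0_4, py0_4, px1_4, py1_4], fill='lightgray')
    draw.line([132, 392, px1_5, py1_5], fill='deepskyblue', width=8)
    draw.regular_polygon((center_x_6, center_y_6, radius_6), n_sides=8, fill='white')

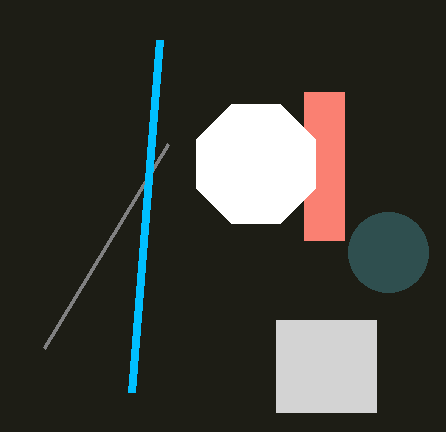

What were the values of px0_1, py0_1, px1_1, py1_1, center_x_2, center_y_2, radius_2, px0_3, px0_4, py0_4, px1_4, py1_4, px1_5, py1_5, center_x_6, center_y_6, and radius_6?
px0_1 = 304; py0_1 = 92; px1_1 = 344; py1_1 = 240; center_x_2 = 388; center_y_2 = 252; radius_2 = 40; px0_3 = 44; px0_4 = 276; py0_4 = 320; px1_4 = 376; py1_4 = 412; px1_5 = 160; py1_5 = 40; center_x_6 = 256; center_y_6 = 164; radius_6 = 64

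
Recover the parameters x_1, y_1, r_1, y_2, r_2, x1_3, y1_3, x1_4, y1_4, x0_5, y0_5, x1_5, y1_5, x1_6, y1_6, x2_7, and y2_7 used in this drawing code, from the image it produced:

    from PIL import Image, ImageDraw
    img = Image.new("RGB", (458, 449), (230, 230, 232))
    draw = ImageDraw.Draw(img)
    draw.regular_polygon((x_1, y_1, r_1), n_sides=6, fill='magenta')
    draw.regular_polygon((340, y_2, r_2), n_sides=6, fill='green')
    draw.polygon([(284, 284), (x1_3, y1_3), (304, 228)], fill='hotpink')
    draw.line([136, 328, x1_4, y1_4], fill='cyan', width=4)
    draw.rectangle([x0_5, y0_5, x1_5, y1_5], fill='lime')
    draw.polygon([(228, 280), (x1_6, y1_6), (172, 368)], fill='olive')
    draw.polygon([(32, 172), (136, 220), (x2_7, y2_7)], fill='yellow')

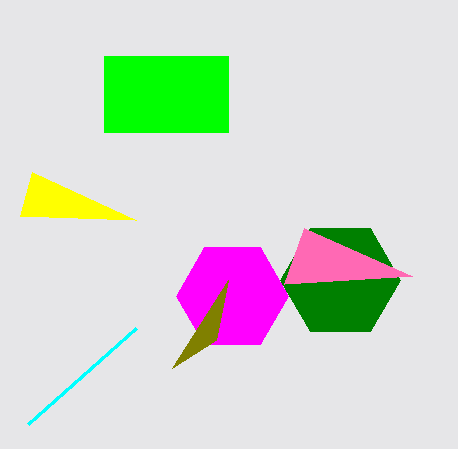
x_1 = 232
y_1 = 296
r_1 = 56
y_2 = 280
r_2 = 60
x1_3 = 412
y1_3 = 276
x1_4 = 28
y1_4 = 424
x0_5 = 104
y0_5 = 56
x1_5 = 228
y1_5 = 132
x1_6 = 216
y1_6 = 340
x2_7 = 20
y2_7 = 216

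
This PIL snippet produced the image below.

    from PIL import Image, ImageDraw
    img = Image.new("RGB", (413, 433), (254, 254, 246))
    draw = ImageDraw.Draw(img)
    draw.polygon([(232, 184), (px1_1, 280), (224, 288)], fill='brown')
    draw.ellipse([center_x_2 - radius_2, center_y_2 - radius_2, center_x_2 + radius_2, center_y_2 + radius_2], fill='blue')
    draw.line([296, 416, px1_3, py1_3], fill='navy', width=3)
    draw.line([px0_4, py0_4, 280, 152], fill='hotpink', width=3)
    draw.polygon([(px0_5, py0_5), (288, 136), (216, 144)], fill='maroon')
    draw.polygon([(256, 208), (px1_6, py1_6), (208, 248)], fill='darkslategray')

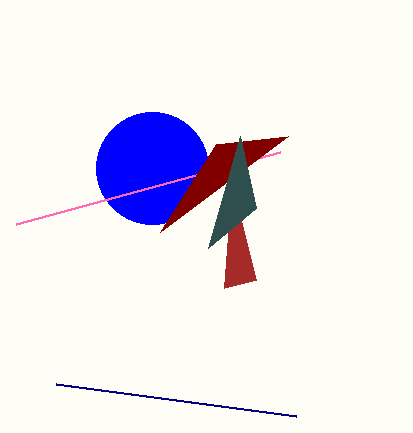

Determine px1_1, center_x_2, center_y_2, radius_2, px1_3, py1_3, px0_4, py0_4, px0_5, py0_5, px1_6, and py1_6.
px1_1 = 256
center_x_2 = 152
center_y_2 = 168
radius_2 = 56
px1_3 = 56
py1_3 = 384
px0_4 = 16
py0_4 = 224
px0_5 = 160
py0_5 = 232
px1_6 = 240
py1_6 = 136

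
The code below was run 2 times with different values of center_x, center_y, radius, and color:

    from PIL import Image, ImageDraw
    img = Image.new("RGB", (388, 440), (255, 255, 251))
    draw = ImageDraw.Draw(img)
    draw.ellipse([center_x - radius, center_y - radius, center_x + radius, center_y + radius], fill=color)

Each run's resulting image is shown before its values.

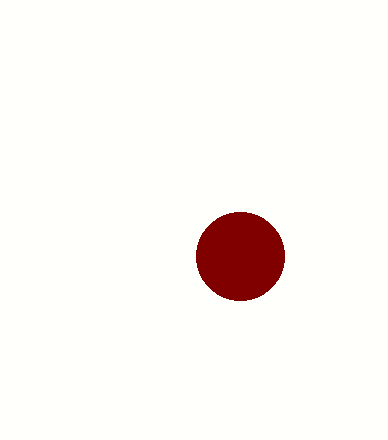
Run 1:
center_x = 240
center_y = 256
radius = 44
color = 'maroon'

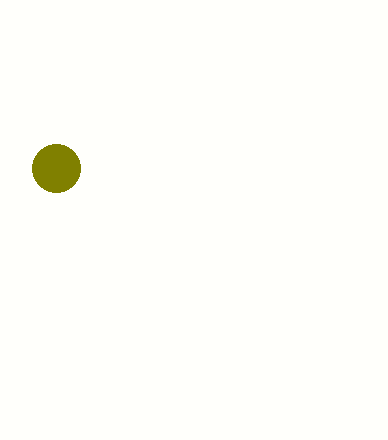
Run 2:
center_x = 56
center_y = 168
radius = 24
color = 'olive'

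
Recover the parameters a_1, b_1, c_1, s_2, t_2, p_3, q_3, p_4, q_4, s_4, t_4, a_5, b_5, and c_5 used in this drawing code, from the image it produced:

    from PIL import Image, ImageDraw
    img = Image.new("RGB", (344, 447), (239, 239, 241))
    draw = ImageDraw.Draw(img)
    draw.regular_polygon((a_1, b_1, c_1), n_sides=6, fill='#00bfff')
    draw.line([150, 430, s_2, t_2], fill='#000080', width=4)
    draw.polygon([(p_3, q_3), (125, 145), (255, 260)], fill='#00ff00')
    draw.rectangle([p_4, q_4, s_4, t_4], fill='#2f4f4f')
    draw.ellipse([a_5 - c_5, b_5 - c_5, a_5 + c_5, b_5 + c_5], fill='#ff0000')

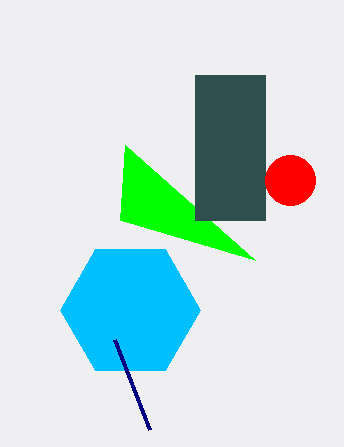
a_1 = 130; b_1 = 310; c_1 = 70; s_2 = 115; t_2 = 340; p_3 = 120; q_3 = 220; p_4 = 195; q_4 = 75; s_4 = 265; t_4 = 220; a_5 = 290; b_5 = 180; c_5 = 25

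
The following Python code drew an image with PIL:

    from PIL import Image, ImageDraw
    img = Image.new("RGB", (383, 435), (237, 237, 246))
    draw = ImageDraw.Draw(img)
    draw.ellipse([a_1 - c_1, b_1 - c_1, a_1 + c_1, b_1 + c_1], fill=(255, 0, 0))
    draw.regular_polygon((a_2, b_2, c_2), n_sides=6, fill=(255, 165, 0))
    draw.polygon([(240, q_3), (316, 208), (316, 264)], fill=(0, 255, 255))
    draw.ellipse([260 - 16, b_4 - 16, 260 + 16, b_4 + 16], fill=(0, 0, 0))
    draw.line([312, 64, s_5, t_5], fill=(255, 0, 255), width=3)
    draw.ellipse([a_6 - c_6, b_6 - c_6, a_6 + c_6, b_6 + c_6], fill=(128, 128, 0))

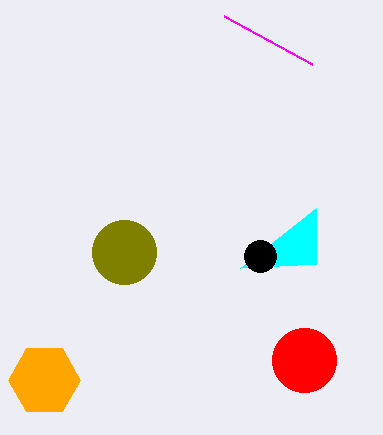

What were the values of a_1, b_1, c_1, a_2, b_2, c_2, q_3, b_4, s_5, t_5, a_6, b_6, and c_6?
a_1 = 304, b_1 = 360, c_1 = 32, a_2 = 44, b_2 = 380, c_2 = 36, q_3 = 268, b_4 = 256, s_5 = 224, t_5 = 16, a_6 = 124, b_6 = 252, c_6 = 32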